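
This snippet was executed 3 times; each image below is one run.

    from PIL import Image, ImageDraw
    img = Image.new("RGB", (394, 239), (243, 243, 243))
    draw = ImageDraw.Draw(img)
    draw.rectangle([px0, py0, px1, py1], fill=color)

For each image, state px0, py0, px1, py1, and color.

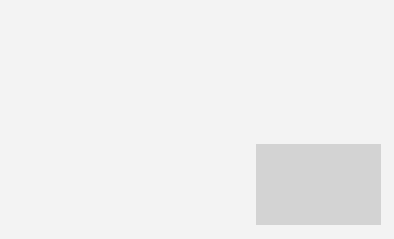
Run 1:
px0 = 256
py0 = 144
px1 = 380
py1 = 224
color = 'lightgray'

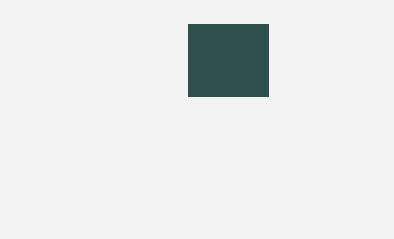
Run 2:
px0 = 188, py0 = 24, px1 = 268, py1 = 96, color = 'darkslategray'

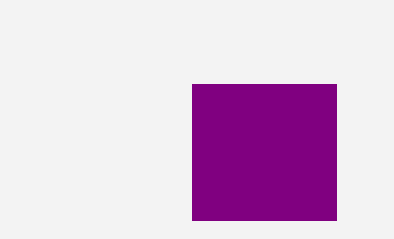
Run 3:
px0 = 192, py0 = 84, px1 = 336, py1 = 220, color = 'purple'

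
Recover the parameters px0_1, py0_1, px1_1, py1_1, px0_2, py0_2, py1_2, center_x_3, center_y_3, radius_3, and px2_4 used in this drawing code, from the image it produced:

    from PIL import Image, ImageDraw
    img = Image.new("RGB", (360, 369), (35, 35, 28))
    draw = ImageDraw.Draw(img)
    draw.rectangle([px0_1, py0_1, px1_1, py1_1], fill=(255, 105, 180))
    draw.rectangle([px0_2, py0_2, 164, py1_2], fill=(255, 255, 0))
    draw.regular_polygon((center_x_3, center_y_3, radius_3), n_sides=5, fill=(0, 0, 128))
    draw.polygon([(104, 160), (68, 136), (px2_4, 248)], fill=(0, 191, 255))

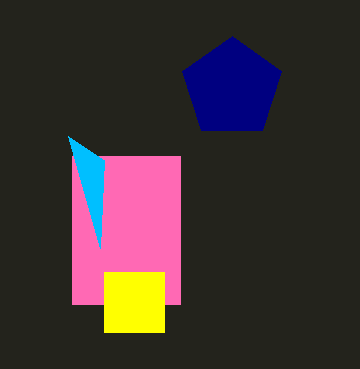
px0_1 = 72
py0_1 = 156
px1_1 = 180
py1_1 = 304
px0_2 = 104
py0_2 = 272
py1_2 = 332
center_x_3 = 232
center_y_3 = 88
radius_3 = 52
px2_4 = 100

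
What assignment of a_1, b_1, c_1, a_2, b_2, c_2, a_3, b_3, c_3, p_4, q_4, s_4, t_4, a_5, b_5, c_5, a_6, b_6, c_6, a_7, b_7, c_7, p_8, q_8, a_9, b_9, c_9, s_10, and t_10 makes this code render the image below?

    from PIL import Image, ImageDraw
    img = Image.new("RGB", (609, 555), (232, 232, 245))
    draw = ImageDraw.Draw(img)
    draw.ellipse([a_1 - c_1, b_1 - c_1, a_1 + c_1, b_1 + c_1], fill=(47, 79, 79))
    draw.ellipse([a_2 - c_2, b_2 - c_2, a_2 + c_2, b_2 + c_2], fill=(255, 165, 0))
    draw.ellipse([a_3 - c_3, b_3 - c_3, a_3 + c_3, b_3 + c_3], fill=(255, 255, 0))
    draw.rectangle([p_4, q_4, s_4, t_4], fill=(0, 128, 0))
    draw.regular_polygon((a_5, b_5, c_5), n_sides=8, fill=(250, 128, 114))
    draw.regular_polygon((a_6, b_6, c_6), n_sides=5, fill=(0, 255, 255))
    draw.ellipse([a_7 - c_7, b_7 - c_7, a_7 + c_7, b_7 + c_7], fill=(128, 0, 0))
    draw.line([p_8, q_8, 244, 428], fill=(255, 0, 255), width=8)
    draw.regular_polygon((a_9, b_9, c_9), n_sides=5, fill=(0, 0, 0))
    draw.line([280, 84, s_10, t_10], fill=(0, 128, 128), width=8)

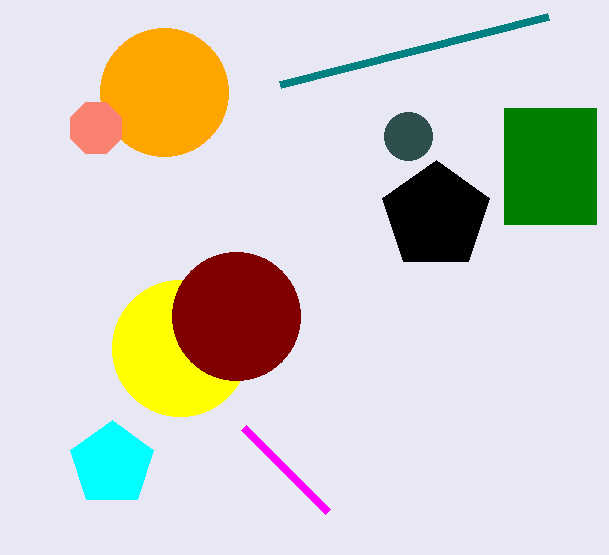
a_1 = 408, b_1 = 136, c_1 = 24, a_2 = 164, b_2 = 92, c_2 = 64, a_3 = 180, b_3 = 348, c_3 = 68, p_4 = 504, q_4 = 108, s_4 = 596, t_4 = 224, a_5 = 96, b_5 = 128, c_5 = 28, a_6 = 112, b_6 = 464, c_6 = 44, a_7 = 236, b_7 = 316, c_7 = 64, p_8 = 328, q_8 = 512, a_9 = 436, b_9 = 216, c_9 = 56, s_10 = 548, t_10 = 16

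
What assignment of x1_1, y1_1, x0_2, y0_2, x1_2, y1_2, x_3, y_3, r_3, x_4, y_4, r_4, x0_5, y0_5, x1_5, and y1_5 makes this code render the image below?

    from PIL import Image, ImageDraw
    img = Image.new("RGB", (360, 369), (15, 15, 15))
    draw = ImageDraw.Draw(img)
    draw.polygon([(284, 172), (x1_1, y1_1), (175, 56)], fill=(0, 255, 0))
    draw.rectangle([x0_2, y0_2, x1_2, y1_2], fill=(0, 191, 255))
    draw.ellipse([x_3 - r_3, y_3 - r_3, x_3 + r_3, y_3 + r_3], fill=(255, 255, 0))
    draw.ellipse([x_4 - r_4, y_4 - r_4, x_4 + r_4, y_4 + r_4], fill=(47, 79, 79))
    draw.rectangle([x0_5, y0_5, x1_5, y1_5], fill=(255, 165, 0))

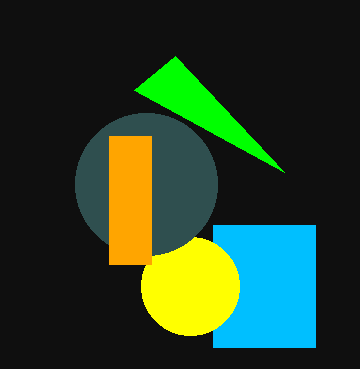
x1_1 = 134
y1_1 = 90
x0_2 = 213
y0_2 = 225
x1_2 = 315
y1_2 = 347
x_3 = 190
y_3 = 286
r_3 = 49
x_4 = 146
y_4 = 184
r_4 = 71
x0_5 = 109
y0_5 = 136
x1_5 = 151
y1_5 = 264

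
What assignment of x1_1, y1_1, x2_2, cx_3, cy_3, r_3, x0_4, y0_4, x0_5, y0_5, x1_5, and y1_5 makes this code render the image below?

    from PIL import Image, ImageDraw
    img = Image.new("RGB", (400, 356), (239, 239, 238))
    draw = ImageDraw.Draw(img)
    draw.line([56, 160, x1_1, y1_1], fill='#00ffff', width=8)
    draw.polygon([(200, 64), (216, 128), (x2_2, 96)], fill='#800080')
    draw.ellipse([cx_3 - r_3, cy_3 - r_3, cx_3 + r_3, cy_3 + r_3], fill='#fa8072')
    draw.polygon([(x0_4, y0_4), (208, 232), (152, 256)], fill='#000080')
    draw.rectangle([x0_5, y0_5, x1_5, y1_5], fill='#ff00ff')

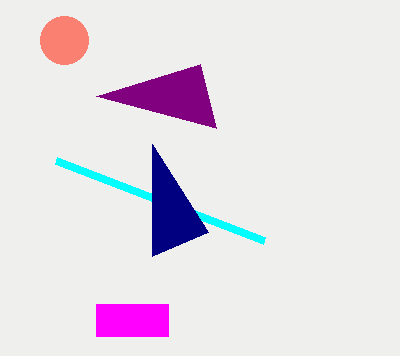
x1_1 = 264; y1_1 = 240; x2_2 = 96; cx_3 = 64; cy_3 = 40; r_3 = 24; x0_4 = 152; y0_4 = 144; x0_5 = 96; y0_5 = 304; x1_5 = 168; y1_5 = 336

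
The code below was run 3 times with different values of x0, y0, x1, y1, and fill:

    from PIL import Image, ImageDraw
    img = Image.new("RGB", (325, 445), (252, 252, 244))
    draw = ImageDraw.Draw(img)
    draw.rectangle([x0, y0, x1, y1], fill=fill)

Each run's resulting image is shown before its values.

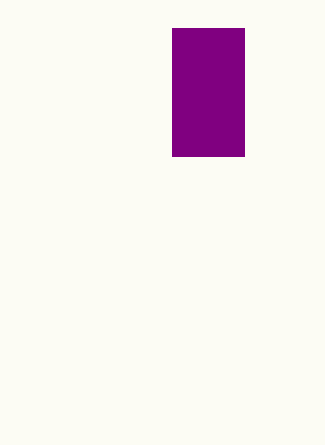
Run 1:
x0 = 172
y0 = 28
x1 = 244
y1 = 156
fill = 'purple'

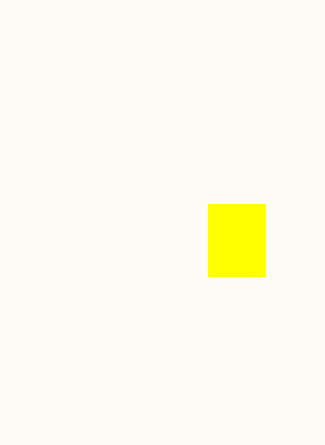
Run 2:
x0 = 208; y0 = 204; x1 = 264; y1 = 276; fill = 'yellow'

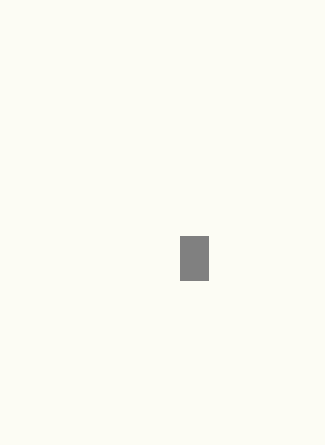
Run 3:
x0 = 180; y0 = 236; x1 = 208; y1 = 280; fill = 'gray'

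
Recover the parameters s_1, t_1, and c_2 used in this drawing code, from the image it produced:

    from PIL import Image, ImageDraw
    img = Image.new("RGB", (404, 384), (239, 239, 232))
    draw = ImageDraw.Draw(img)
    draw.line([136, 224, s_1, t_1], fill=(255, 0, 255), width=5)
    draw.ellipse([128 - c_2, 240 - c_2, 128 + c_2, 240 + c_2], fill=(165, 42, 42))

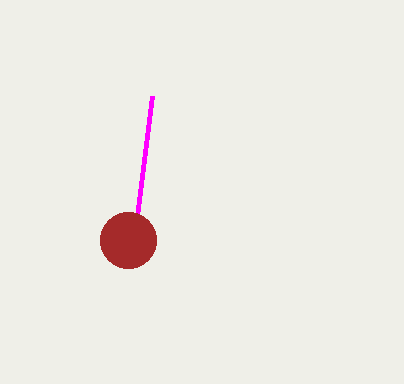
s_1 = 152
t_1 = 96
c_2 = 28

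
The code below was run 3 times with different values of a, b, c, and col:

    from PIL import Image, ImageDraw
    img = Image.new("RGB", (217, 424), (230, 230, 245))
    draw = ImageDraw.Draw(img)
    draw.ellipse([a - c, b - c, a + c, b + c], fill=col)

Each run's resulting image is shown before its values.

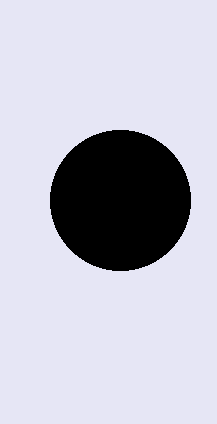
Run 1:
a = 120, b = 200, c = 70, col = 'black'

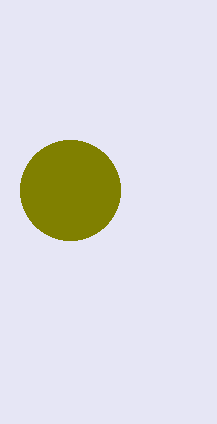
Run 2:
a = 70
b = 190
c = 50
col = 'olive'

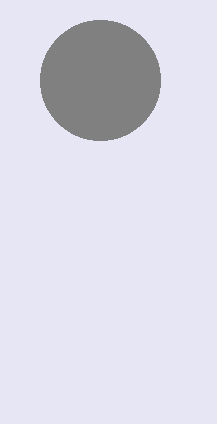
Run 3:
a = 100; b = 80; c = 60; col = 'gray'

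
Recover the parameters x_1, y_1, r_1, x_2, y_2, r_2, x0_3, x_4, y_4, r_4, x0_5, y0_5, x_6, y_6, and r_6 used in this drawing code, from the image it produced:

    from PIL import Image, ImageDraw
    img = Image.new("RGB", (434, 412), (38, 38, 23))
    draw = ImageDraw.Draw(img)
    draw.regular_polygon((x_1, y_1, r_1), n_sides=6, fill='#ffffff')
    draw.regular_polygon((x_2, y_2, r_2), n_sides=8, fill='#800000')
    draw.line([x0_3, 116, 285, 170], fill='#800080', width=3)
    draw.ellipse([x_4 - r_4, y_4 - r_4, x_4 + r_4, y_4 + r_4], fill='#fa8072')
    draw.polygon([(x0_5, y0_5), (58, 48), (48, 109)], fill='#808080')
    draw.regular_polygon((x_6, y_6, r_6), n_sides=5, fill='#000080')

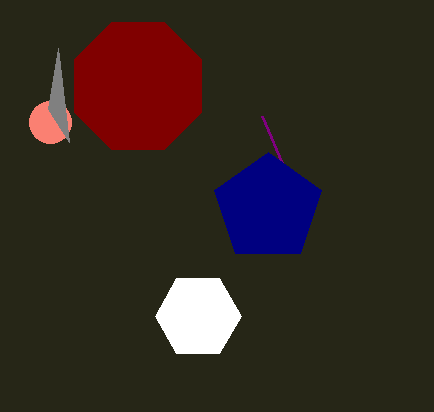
x_1 = 198, y_1 = 316, r_1 = 43, x_2 = 138, y_2 = 86, r_2 = 69, x0_3 = 262, x_4 = 50, y_4 = 122, r_4 = 21, x0_5 = 69, y0_5 = 142, x_6 = 268, y_6 = 208, r_6 = 56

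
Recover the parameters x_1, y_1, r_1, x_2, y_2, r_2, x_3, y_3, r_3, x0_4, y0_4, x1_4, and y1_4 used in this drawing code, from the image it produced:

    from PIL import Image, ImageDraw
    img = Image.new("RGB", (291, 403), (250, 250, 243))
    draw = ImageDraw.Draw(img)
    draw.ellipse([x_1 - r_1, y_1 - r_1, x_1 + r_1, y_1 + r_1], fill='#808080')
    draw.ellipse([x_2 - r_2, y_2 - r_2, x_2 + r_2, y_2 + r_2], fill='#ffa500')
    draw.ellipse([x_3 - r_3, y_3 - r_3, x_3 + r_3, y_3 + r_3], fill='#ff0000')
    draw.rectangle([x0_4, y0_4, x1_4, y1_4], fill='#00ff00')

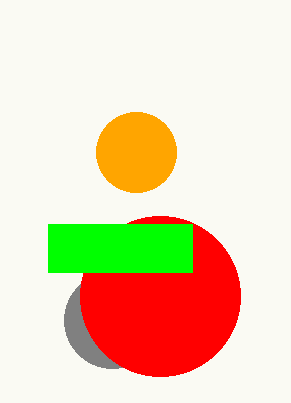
x_1 = 112, y_1 = 320, r_1 = 48, x_2 = 136, y_2 = 152, r_2 = 40, x_3 = 160, y_3 = 296, r_3 = 80, x0_4 = 48, y0_4 = 224, x1_4 = 192, y1_4 = 272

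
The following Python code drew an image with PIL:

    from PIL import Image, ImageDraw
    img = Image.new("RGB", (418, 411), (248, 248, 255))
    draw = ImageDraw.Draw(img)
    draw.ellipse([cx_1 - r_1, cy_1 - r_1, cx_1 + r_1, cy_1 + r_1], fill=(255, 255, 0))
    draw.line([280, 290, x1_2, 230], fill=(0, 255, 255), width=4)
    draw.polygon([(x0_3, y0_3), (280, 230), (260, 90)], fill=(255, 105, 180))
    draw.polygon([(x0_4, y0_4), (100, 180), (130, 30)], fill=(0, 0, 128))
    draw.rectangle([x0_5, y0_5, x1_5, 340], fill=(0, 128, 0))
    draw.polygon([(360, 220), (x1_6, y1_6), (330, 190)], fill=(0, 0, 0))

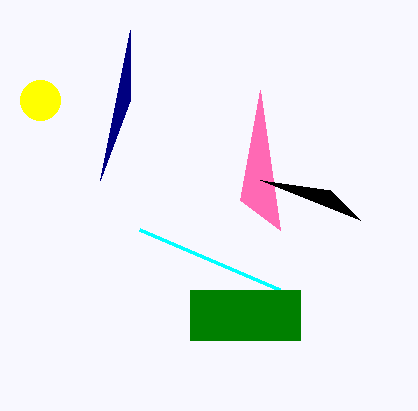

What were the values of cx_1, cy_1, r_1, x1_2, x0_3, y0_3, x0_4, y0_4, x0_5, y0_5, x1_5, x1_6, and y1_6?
cx_1 = 40
cy_1 = 100
r_1 = 20
x1_2 = 140
x0_3 = 240
y0_3 = 200
x0_4 = 130
y0_4 = 100
x0_5 = 190
y0_5 = 290
x1_5 = 300
x1_6 = 260
y1_6 = 180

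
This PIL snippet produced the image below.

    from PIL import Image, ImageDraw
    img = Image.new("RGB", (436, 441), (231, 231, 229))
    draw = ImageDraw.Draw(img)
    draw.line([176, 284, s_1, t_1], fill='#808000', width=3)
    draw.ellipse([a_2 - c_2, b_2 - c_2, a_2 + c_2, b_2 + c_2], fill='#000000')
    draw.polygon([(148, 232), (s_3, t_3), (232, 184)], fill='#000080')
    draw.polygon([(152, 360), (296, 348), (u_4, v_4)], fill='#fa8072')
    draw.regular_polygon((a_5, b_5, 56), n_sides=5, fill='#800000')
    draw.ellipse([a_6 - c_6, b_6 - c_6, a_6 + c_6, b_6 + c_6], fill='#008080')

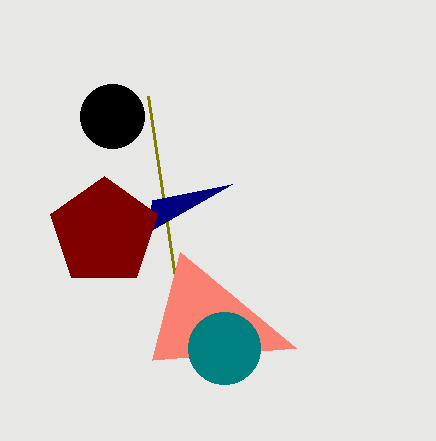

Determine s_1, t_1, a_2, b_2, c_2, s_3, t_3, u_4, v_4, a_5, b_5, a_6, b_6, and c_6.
s_1 = 148
t_1 = 96
a_2 = 112
b_2 = 116
c_2 = 32
s_3 = 152
t_3 = 200
u_4 = 180
v_4 = 252
a_5 = 104
b_5 = 232
a_6 = 224
b_6 = 348
c_6 = 36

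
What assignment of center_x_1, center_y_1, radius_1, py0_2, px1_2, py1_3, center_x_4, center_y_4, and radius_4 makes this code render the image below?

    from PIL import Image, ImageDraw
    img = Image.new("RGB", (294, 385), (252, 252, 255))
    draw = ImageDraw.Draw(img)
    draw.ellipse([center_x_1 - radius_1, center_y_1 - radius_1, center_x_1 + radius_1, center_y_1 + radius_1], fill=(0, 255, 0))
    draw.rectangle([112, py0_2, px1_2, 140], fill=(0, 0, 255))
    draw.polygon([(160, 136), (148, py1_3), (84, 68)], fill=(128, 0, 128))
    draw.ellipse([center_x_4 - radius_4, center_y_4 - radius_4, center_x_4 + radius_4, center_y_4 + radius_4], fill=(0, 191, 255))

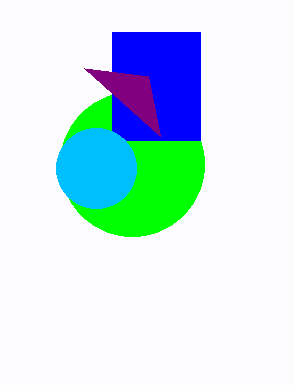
center_x_1 = 132, center_y_1 = 164, radius_1 = 72, py0_2 = 32, px1_2 = 200, py1_3 = 76, center_x_4 = 96, center_y_4 = 168, radius_4 = 40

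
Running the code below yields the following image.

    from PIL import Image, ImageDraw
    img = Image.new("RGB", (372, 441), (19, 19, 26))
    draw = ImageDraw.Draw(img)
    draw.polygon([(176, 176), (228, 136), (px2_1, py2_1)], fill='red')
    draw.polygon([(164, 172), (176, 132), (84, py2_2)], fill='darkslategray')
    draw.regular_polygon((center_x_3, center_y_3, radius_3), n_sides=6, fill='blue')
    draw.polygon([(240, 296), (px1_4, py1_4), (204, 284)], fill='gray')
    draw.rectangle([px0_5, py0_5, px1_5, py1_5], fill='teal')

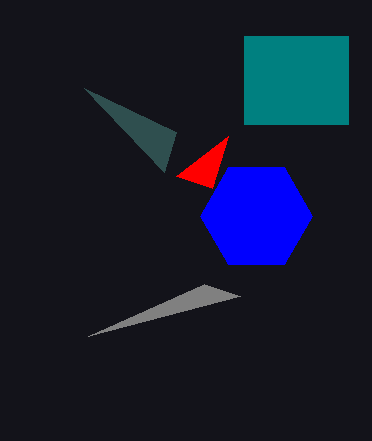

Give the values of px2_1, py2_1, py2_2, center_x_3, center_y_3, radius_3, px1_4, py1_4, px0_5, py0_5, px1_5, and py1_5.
px2_1 = 212; py2_1 = 188; py2_2 = 88; center_x_3 = 256; center_y_3 = 216; radius_3 = 56; px1_4 = 88; py1_4 = 336; px0_5 = 244; py0_5 = 36; px1_5 = 348; py1_5 = 124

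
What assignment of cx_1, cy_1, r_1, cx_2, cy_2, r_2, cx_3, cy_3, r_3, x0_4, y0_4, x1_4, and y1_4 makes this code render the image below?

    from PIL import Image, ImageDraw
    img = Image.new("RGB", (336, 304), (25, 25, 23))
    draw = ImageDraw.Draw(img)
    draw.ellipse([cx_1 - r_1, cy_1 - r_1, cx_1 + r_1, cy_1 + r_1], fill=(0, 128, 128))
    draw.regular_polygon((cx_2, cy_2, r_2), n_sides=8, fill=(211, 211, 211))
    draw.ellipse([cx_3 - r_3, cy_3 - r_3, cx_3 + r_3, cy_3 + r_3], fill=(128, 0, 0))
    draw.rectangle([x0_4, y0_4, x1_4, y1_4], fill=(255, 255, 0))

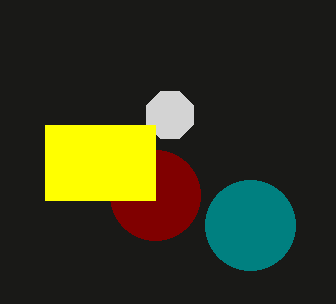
cx_1 = 250, cy_1 = 225, r_1 = 45, cx_2 = 170, cy_2 = 115, r_2 = 25, cx_3 = 155, cy_3 = 195, r_3 = 45, x0_4 = 45, y0_4 = 125, x1_4 = 155, y1_4 = 200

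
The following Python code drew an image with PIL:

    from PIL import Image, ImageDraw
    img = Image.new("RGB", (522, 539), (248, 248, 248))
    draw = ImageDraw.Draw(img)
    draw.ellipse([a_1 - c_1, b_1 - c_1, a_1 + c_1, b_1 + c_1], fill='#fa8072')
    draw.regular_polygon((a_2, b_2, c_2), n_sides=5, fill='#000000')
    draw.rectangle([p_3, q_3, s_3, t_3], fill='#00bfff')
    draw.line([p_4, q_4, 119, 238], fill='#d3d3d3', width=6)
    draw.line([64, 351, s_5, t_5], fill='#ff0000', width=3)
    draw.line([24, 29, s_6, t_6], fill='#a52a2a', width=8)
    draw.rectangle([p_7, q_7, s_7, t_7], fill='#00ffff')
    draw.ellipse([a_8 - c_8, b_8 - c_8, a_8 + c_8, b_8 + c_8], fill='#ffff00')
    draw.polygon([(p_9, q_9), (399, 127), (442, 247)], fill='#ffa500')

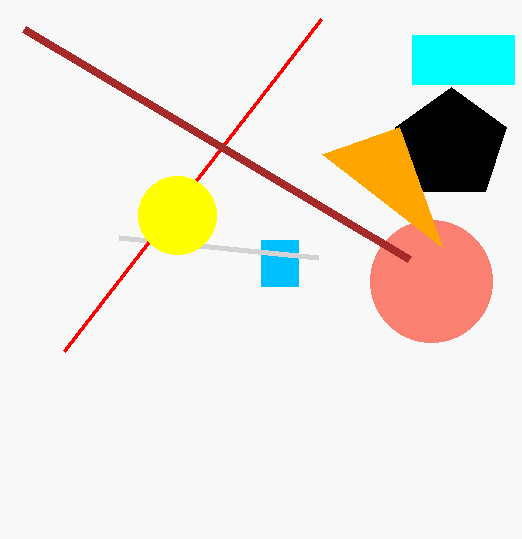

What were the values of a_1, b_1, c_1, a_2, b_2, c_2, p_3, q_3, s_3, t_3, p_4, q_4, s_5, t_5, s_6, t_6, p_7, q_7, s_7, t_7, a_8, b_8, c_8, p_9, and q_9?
a_1 = 431; b_1 = 281; c_1 = 61; a_2 = 451; b_2 = 145; c_2 = 58; p_3 = 261; q_3 = 240; s_3 = 298; t_3 = 286; p_4 = 318; q_4 = 258; s_5 = 321; t_5 = 19; s_6 = 409; t_6 = 259; p_7 = 412; q_7 = 35; s_7 = 514; t_7 = 84; a_8 = 177; b_8 = 215; c_8 = 39; p_9 = 322; q_9 = 154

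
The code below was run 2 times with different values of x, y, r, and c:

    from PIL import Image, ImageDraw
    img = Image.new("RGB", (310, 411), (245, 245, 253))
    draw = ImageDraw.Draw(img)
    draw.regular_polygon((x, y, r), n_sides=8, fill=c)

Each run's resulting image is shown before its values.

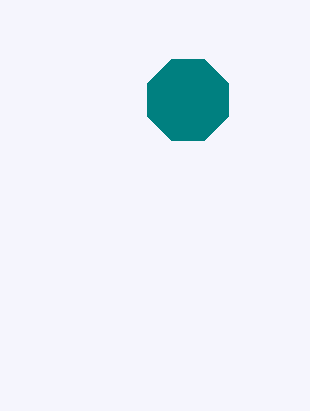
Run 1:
x = 188; y = 100; r = 44; c = 'teal'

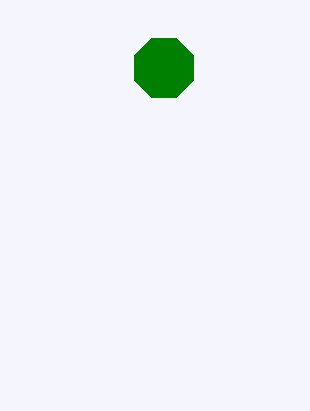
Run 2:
x = 164, y = 68, r = 32, c = 'green'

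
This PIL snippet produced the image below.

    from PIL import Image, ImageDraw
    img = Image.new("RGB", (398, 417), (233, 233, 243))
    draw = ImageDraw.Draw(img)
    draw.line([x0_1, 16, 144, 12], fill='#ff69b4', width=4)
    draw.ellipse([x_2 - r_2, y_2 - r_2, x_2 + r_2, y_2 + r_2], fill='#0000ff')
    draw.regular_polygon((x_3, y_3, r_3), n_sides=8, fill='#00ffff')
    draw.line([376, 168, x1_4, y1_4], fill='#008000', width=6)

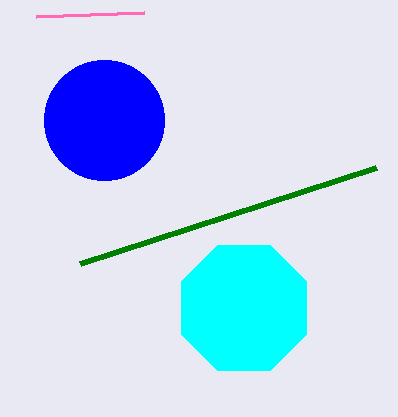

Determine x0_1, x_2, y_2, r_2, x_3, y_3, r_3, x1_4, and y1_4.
x0_1 = 36, x_2 = 104, y_2 = 120, r_2 = 60, x_3 = 244, y_3 = 308, r_3 = 68, x1_4 = 80, y1_4 = 264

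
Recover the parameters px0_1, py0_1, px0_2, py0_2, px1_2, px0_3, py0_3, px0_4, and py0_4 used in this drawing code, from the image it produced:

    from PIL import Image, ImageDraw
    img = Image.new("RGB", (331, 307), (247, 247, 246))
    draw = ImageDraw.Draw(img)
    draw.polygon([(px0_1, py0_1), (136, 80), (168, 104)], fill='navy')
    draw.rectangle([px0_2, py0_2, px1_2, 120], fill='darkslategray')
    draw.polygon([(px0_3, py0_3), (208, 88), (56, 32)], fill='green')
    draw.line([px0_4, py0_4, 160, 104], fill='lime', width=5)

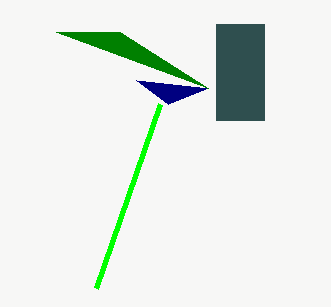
px0_1 = 208; py0_1 = 88; px0_2 = 216; py0_2 = 24; px1_2 = 264; px0_3 = 120; py0_3 = 32; px0_4 = 96; py0_4 = 288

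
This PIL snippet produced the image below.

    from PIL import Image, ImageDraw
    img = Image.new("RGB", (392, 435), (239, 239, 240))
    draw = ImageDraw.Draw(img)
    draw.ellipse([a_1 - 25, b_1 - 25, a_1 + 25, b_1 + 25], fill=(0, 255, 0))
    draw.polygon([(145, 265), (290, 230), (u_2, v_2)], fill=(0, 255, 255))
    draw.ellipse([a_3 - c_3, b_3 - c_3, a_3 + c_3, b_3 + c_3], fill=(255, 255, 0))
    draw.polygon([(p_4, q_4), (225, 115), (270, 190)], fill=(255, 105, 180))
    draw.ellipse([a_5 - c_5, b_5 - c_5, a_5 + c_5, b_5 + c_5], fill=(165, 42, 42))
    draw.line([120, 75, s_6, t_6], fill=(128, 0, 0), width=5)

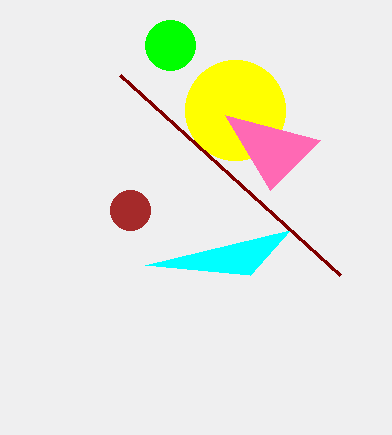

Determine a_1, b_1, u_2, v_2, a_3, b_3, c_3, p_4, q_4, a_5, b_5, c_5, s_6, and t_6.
a_1 = 170, b_1 = 45, u_2 = 250, v_2 = 275, a_3 = 235, b_3 = 110, c_3 = 50, p_4 = 320, q_4 = 140, a_5 = 130, b_5 = 210, c_5 = 20, s_6 = 340, t_6 = 275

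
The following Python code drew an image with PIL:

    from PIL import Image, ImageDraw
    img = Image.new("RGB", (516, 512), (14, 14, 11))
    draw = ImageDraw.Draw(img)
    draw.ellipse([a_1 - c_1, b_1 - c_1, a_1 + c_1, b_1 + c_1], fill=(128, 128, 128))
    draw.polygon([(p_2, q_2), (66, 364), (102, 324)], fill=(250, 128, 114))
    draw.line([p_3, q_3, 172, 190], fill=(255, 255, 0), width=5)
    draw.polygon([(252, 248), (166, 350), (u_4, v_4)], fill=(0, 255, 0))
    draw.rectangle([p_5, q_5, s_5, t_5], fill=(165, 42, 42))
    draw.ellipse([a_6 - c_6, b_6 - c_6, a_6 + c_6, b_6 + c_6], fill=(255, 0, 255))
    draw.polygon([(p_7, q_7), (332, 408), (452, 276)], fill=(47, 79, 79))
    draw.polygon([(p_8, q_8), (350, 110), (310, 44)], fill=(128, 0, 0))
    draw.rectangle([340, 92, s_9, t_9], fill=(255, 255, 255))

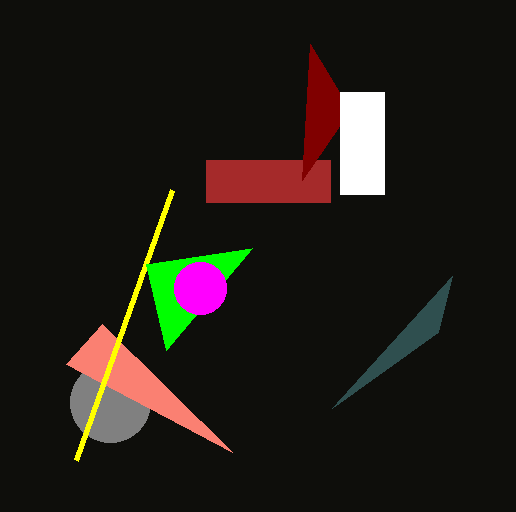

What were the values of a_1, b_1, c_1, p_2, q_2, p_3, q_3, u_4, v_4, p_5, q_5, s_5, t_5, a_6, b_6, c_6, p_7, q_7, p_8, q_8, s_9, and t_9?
a_1 = 110; b_1 = 402; c_1 = 40; p_2 = 232; q_2 = 452; p_3 = 76; q_3 = 460; u_4 = 146; v_4 = 264; p_5 = 206; q_5 = 160; s_5 = 330; t_5 = 202; a_6 = 200; b_6 = 288; c_6 = 26; p_7 = 438; q_7 = 332; p_8 = 302; q_8 = 180; s_9 = 384; t_9 = 194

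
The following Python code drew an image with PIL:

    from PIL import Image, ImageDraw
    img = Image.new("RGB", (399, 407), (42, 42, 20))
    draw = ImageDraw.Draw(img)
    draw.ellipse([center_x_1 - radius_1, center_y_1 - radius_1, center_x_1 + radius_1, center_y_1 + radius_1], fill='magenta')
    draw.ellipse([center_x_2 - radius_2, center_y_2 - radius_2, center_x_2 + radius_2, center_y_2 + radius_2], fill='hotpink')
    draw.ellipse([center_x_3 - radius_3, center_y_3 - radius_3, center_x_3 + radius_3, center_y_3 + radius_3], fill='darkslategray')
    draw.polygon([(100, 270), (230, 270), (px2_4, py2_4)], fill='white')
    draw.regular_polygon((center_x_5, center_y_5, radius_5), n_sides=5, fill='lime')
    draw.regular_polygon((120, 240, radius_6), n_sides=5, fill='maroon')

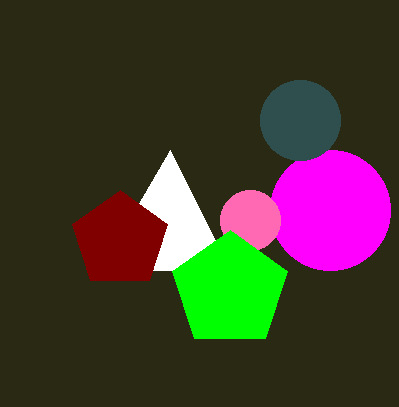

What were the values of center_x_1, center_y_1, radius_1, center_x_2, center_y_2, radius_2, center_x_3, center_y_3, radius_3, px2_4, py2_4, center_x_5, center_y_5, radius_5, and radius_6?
center_x_1 = 330
center_y_1 = 210
radius_1 = 60
center_x_2 = 250
center_y_2 = 220
radius_2 = 30
center_x_3 = 300
center_y_3 = 120
radius_3 = 40
px2_4 = 170
py2_4 = 150
center_x_5 = 230
center_y_5 = 290
radius_5 = 60
radius_6 = 50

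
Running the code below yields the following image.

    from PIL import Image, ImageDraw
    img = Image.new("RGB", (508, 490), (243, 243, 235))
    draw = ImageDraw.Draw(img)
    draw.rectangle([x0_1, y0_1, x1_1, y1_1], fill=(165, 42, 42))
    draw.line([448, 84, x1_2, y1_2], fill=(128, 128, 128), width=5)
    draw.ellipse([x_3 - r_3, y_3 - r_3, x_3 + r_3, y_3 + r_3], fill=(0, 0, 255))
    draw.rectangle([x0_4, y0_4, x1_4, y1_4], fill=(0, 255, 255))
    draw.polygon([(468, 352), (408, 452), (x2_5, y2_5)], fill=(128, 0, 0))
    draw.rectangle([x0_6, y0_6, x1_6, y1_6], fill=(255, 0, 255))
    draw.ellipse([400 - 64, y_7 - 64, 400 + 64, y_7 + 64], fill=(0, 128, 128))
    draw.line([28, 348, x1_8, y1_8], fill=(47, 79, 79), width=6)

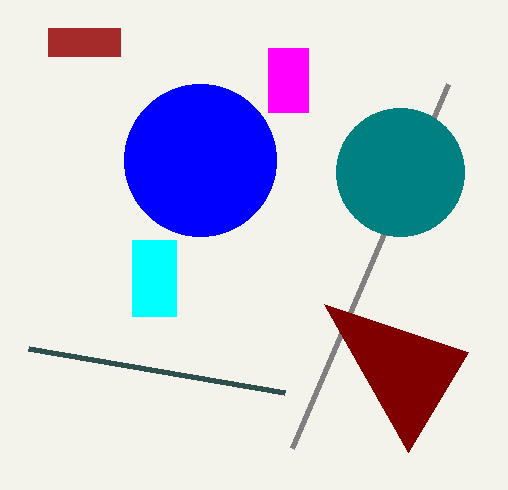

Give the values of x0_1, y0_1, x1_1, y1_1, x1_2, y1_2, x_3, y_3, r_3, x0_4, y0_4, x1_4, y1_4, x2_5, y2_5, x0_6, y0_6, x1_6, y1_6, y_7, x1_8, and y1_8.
x0_1 = 48; y0_1 = 28; x1_1 = 120; y1_1 = 56; x1_2 = 292; y1_2 = 448; x_3 = 200; y_3 = 160; r_3 = 76; x0_4 = 132; y0_4 = 240; x1_4 = 176; y1_4 = 316; x2_5 = 324; y2_5 = 304; x0_6 = 268; y0_6 = 48; x1_6 = 308; y1_6 = 112; y_7 = 172; x1_8 = 284; y1_8 = 392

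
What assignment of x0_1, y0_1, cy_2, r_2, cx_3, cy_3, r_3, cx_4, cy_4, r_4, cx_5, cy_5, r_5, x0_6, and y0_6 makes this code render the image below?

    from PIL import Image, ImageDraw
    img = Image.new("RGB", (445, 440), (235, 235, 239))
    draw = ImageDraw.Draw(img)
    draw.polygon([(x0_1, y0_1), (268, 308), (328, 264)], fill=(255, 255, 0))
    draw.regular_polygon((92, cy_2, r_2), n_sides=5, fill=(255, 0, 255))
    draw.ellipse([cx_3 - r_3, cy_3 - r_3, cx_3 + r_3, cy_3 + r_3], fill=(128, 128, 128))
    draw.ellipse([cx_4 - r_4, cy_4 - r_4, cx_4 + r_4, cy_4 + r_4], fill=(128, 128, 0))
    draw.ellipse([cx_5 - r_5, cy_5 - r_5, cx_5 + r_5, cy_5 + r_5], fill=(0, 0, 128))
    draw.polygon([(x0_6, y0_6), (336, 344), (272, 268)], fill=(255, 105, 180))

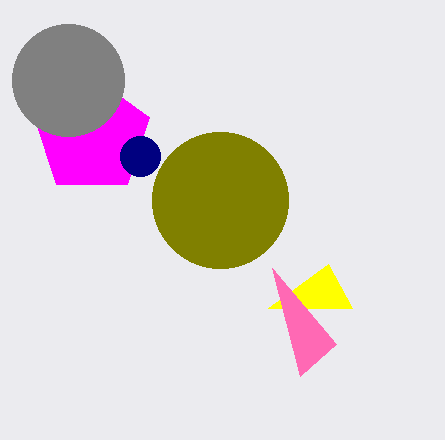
x0_1 = 352
y0_1 = 308
cy_2 = 136
r_2 = 60
cx_3 = 68
cy_3 = 80
r_3 = 56
cx_4 = 220
cy_4 = 200
r_4 = 68
cx_5 = 140
cy_5 = 156
r_5 = 20
x0_6 = 300
y0_6 = 376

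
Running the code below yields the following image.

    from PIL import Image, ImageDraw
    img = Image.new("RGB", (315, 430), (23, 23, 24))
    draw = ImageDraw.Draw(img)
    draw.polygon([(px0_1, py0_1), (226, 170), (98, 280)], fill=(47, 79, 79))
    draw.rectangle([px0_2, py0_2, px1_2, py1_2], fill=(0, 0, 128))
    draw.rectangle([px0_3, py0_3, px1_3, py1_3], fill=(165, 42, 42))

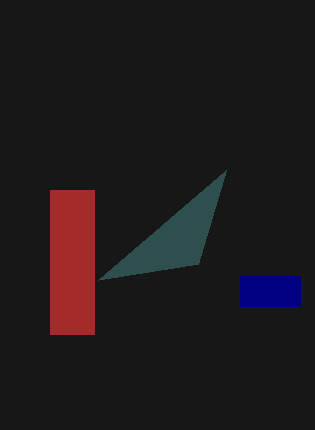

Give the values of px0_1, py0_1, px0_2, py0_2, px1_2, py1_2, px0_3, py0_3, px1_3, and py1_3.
px0_1 = 198; py0_1 = 264; px0_2 = 240; py0_2 = 276; px1_2 = 300; py1_2 = 306; px0_3 = 50; py0_3 = 190; px1_3 = 94; py1_3 = 334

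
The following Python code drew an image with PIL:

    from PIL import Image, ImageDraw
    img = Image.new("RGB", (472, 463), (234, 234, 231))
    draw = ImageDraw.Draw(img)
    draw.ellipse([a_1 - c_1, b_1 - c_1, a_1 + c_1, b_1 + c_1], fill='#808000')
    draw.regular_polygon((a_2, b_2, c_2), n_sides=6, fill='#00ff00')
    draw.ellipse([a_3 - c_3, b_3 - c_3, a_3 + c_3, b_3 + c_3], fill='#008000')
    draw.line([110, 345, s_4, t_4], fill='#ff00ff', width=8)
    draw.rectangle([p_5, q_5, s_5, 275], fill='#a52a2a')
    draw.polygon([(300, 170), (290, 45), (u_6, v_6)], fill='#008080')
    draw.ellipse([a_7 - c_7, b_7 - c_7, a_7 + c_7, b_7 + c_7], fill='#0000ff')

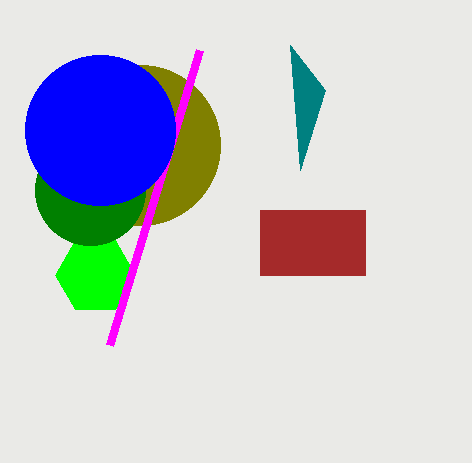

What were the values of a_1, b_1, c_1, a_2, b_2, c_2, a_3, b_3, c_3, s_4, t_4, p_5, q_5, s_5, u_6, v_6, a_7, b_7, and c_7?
a_1 = 140, b_1 = 145, c_1 = 80, a_2 = 95, b_2 = 275, c_2 = 40, a_3 = 90, b_3 = 190, c_3 = 55, s_4 = 200, t_4 = 50, p_5 = 260, q_5 = 210, s_5 = 365, u_6 = 325, v_6 = 90, a_7 = 100, b_7 = 130, c_7 = 75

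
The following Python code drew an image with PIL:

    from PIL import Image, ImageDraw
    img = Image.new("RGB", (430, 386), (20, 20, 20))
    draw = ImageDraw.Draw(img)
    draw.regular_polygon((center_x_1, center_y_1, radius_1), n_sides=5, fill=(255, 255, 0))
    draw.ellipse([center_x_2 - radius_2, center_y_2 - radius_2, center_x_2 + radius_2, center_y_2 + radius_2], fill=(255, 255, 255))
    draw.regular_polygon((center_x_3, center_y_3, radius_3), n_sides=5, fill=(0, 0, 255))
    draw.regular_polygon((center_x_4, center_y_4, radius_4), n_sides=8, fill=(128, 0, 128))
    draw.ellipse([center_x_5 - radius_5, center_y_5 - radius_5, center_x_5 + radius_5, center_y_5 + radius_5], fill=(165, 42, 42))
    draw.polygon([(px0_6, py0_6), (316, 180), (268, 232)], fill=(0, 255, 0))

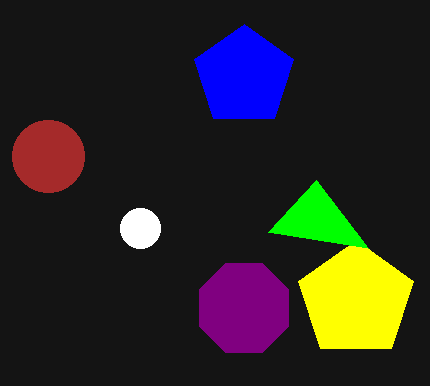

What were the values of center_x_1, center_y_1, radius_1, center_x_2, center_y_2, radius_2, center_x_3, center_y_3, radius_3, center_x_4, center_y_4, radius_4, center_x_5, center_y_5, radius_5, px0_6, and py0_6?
center_x_1 = 356; center_y_1 = 300; radius_1 = 60; center_x_2 = 140; center_y_2 = 228; radius_2 = 20; center_x_3 = 244; center_y_3 = 76; radius_3 = 52; center_x_4 = 244; center_y_4 = 308; radius_4 = 48; center_x_5 = 48; center_y_5 = 156; radius_5 = 36; px0_6 = 368; py0_6 = 248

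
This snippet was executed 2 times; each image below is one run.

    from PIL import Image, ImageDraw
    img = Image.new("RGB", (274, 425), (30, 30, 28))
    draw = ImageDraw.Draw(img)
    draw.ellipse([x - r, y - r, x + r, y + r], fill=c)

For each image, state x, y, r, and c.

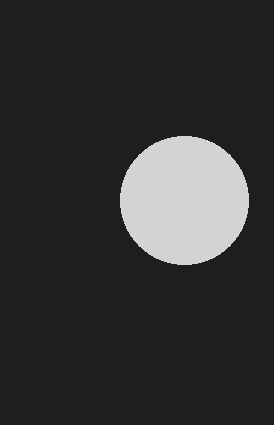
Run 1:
x = 184, y = 200, r = 64, c = 'lightgray'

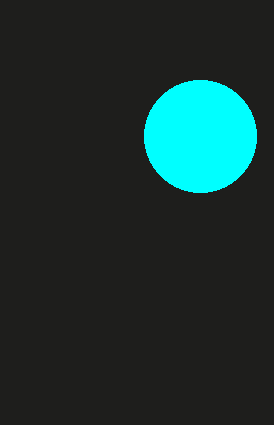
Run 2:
x = 200, y = 136, r = 56, c = 'cyan'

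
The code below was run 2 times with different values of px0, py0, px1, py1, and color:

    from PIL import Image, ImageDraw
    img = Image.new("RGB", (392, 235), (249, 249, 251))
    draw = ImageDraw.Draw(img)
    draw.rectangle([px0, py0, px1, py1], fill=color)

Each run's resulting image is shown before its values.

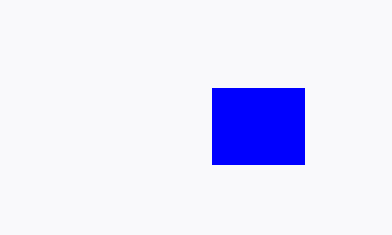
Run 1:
px0 = 212, py0 = 88, px1 = 304, py1 = 164, color = 'blue'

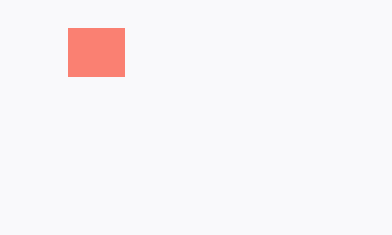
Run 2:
px0 = 68, py0 = 28, px1 = 124, py1 = 76, color = 'salmon'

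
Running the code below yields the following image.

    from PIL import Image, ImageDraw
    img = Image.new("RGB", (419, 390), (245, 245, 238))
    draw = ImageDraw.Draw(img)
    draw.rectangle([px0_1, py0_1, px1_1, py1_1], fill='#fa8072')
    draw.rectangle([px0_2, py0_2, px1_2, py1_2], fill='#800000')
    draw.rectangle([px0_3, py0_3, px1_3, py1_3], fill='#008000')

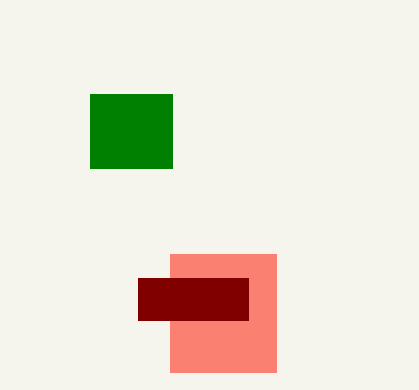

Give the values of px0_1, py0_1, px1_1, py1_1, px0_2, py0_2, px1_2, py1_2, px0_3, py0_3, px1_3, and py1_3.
px0_1 = 170; py0_1 = 254; px1_1 = 276; py1_1 = 372; px0_2 = 138; py0_2 = 278; px1_2 = 248; py1_2 = 320; px0_3 = 90; py0_3 = 94; px1_3 = 172; py1_3 = 168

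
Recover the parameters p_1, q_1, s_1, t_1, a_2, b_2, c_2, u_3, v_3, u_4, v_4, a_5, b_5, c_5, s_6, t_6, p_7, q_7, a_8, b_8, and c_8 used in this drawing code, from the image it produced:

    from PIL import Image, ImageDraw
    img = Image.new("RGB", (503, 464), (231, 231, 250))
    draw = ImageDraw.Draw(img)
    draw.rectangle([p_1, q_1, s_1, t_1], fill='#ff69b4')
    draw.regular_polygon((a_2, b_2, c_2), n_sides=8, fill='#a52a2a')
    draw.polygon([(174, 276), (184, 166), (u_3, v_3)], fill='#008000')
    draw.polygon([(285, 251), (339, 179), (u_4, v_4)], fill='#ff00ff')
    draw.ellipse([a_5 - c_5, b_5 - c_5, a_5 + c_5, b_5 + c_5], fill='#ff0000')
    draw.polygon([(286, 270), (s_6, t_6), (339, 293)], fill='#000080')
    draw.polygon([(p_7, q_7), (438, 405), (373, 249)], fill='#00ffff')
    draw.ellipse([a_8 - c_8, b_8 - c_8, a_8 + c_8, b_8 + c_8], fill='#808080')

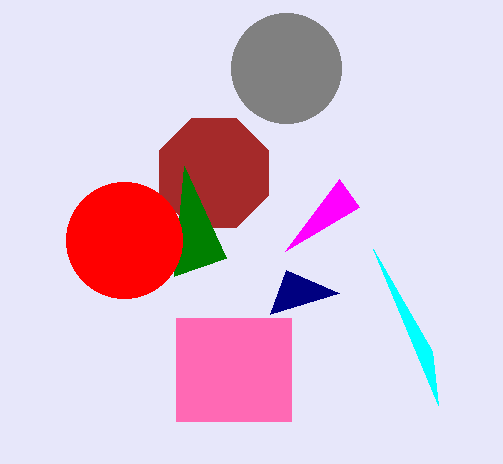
p_1 = 176, q_1 = 318, s_1 = 291, t_1 = 421, a_2 = 214, b_2 = 173, c_2 = 59, u_3 = 226, v_3 = 258, u_4 = 359, v_4 = 207, a_5 = 124, b_5 = 240, c_5 = 58, s_6 = 270, t_6 = 314, p_7 = 432, q_7 = 351, a_8 = 286, b_8 = 68, c_8 = 55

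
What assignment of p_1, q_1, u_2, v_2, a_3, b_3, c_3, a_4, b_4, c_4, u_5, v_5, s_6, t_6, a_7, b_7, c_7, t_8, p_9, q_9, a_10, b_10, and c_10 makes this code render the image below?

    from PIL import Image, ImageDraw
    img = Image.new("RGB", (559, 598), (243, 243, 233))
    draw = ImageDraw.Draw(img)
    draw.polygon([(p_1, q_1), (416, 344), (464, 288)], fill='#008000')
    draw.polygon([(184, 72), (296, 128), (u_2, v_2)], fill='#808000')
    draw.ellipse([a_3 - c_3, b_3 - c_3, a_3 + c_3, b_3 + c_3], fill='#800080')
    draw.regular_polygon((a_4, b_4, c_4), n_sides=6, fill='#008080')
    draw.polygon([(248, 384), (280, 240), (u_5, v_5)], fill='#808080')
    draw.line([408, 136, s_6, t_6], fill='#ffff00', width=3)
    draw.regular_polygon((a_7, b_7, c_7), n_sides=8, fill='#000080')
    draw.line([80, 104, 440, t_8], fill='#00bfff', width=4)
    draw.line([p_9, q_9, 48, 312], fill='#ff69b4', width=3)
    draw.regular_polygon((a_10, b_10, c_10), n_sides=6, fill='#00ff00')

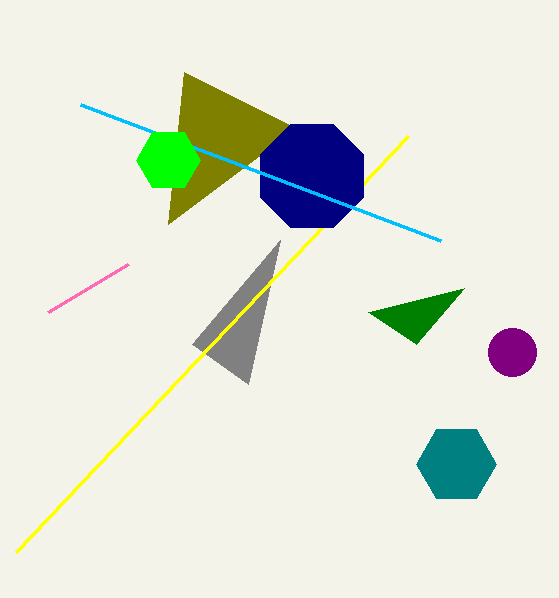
p_1 = 368, q_1 = 312, u_2 = 168, v_2 = 224, a_3 = 512, b_3 = 352, c_3 = 24, a_4 = 456, b_4 = 464, c_4 = 40, u_5 = 192, v_5 = 344, s_6 = 16, t_6 = 552, a_7 = 312, b_7 = 176, c_7 = 56, t_8 = 240, p_9 = 128, q_9 = 264, a_10 = 168, b_10 = 160, c_10 = 32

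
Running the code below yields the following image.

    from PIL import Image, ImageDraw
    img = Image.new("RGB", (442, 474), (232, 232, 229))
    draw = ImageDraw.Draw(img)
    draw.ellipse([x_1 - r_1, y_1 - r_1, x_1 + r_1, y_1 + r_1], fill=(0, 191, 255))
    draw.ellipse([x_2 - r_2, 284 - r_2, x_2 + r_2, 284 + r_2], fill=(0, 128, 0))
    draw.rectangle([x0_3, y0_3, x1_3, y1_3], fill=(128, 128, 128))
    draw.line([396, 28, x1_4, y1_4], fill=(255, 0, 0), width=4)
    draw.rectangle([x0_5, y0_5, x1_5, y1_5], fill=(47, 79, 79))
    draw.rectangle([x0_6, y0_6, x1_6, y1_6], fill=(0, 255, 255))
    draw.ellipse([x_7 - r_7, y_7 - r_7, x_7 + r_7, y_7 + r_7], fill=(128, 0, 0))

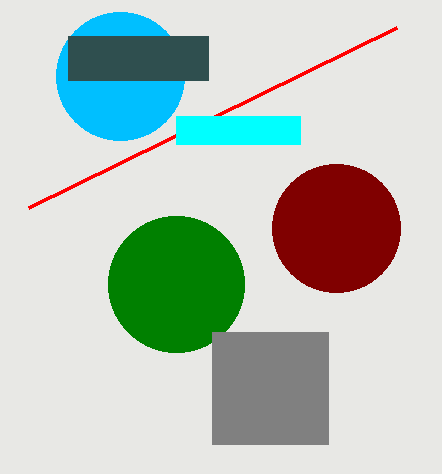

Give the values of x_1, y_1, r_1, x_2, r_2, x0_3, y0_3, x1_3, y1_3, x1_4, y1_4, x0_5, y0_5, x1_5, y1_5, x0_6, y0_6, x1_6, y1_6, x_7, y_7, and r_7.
x_1 = 120
y_1 = 76
r_1 = 64
x_2 = 176
r_2 = 68
x0_3 = 212
y0_3 = 332
x1_3 = 328
y1_3 = 444
x1_4 = 28
y1_4 = 208
x0_5 = 68
y0_5 = 36
x1_5 = 208
y1_5 = 80
x0_6 = 176
y0_6 = 116
x1_6 = 300
y1_6 = 144
x_7 = 336
y_7 = 228
r_7 = 64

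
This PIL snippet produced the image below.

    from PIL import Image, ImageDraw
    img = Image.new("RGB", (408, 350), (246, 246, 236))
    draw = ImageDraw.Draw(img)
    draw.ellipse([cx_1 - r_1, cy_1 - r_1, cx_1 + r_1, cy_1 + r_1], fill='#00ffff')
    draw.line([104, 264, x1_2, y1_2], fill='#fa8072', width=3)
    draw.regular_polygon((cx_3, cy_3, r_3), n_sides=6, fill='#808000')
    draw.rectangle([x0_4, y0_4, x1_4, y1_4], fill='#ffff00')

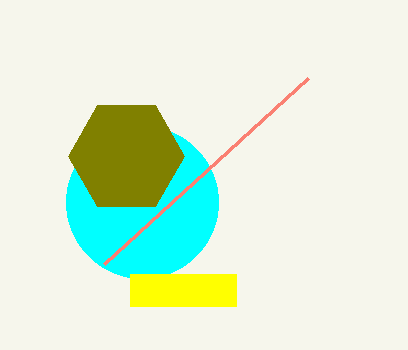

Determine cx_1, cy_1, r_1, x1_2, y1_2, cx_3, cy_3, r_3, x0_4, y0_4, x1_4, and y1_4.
cx_1 = 142; cy_1 = 202; r_1 = 76; x1_2 = 308; y1_2 = 78; cx_3 = 126; cy_3 = 156; r_3 = 58; x0_4 = 130; y0_4 = 274; x1_4 = 236; y1_4 = 306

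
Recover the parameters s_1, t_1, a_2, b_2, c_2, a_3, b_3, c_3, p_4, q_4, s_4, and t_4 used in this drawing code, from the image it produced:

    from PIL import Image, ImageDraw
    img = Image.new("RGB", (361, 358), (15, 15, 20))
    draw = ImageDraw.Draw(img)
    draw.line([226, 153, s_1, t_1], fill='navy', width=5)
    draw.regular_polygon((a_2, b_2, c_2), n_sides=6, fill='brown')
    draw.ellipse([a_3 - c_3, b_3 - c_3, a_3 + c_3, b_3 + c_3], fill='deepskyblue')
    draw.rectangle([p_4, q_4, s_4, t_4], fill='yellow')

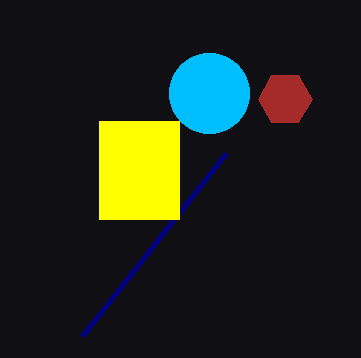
s_1 = 82; t_1 = 336; a_2 = 285; b_2 = 99; c_2 = 27; a_3 = 209; b_3 = 93; c_3 = 40; p_4 = 99; q_4 = 121; s_4 = 179; t_4 = 219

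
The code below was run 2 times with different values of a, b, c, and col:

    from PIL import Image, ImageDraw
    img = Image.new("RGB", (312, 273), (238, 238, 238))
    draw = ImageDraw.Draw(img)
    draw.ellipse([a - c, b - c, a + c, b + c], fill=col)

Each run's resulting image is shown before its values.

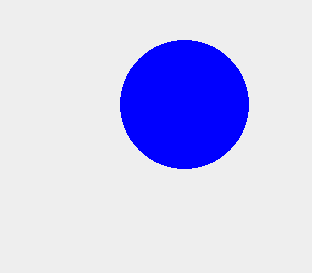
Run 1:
a = 184
b = 104
c = 64
col = 'blue'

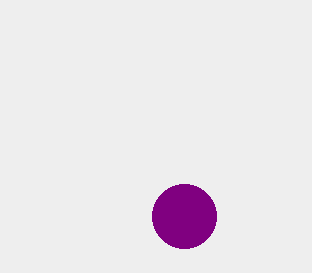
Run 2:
a = 184
b = 216
c = 32
col = 'purple'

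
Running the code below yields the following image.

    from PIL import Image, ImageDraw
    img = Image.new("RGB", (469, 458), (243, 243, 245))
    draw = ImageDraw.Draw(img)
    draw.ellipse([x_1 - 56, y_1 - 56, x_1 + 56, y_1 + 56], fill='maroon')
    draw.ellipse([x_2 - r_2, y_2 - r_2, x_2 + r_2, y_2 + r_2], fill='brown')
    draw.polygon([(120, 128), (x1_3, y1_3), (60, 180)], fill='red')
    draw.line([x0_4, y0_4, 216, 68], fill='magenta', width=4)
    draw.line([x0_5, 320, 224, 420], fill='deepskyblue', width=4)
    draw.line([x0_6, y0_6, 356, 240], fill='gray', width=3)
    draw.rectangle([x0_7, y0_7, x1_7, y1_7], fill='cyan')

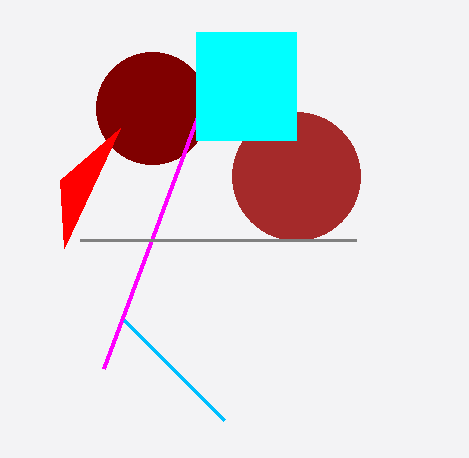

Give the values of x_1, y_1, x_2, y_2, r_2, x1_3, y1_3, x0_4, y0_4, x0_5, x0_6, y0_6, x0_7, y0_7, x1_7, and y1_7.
x_1 = 152
y_1 = 108
x_2 = 296
y_2 = 176
r_2 = 64
x1_3 = 64
y1_3 = 248
x0_4 = 104
y0_4 = 368
x0_5 = 124
x0_6 = 80
y0_6 = 240
x0_7 = 196
y0_7 = 32
x1_7 = 296
y1_7 = 140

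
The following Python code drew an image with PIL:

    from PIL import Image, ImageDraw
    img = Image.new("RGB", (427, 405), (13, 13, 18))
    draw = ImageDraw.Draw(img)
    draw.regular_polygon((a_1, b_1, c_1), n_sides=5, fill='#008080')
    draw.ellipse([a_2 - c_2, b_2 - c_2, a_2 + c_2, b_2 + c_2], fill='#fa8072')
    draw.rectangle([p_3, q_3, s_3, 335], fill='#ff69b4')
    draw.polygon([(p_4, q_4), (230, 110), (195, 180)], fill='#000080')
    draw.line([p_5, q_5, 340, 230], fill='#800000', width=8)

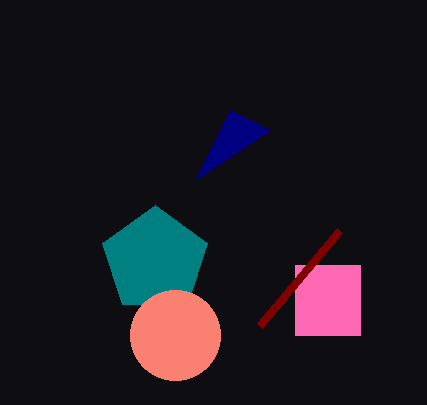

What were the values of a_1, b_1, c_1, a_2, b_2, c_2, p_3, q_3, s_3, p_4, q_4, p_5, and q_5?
a_1 = 155, b_1 = 260, c_1 = 55, a_2 = 175, b_2 = 335, c_2 = 45, p_3 = 295, q_3 = 265, s_3 = 360, p_4 = 270, q_4 = 130, p_5 = 260, q_5 = 325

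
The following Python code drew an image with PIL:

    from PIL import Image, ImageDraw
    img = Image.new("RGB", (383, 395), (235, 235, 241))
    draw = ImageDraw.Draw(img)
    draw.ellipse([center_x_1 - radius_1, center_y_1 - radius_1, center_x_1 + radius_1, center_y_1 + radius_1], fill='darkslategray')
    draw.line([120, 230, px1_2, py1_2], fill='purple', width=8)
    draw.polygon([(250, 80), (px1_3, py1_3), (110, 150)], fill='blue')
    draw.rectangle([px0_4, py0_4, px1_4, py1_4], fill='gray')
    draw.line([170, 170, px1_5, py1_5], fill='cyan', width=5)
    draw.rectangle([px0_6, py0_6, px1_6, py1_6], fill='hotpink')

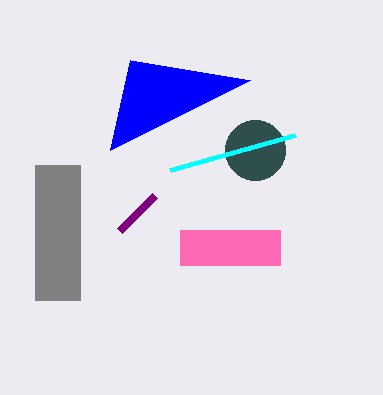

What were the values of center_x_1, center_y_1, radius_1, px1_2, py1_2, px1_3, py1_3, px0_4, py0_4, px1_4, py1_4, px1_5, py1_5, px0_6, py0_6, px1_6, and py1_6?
center_x_1 = 255
center_y_1 = 150
radius_1 = 30
px1_2 = 155
py1_2 = 195
px1_3 = 130
py1_3 = 60
px0_4 = 35
py0_4 = 165
px1_4 = 80
py1_4 = 300
px1_5 = 295
py1_5 = 135
px0_6 = 180
py0_6 = 230
px1_6 = 280
py1_6 = 265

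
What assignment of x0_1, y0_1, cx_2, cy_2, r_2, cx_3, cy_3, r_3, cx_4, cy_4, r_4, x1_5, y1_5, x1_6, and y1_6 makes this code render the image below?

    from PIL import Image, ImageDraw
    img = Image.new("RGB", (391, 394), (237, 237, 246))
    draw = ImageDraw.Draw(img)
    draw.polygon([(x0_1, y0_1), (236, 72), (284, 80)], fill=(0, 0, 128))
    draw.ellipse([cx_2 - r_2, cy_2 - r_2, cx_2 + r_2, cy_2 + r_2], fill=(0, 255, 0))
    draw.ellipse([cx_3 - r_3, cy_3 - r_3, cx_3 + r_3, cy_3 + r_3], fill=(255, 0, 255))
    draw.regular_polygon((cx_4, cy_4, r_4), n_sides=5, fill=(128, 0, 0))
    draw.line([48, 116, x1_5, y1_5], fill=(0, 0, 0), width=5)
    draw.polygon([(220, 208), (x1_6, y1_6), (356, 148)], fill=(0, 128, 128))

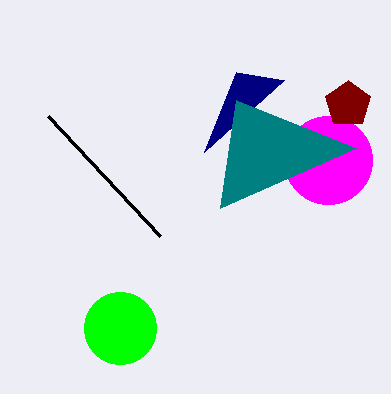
x0_1 = 204, y0_1 = 152, cx_2 = 120, cy_2 = 328, r_2 = 36, cx_3 = 328, cy_3 = 160, r_3 = 44, cx_4 = 348, cy_4 = 104, r_4 = 24, x1_5 = 160, y1_5 = 236, x1_6 = 236, y1_6 = 100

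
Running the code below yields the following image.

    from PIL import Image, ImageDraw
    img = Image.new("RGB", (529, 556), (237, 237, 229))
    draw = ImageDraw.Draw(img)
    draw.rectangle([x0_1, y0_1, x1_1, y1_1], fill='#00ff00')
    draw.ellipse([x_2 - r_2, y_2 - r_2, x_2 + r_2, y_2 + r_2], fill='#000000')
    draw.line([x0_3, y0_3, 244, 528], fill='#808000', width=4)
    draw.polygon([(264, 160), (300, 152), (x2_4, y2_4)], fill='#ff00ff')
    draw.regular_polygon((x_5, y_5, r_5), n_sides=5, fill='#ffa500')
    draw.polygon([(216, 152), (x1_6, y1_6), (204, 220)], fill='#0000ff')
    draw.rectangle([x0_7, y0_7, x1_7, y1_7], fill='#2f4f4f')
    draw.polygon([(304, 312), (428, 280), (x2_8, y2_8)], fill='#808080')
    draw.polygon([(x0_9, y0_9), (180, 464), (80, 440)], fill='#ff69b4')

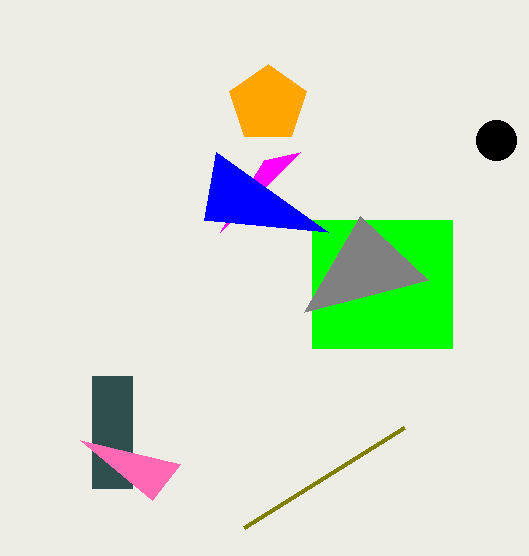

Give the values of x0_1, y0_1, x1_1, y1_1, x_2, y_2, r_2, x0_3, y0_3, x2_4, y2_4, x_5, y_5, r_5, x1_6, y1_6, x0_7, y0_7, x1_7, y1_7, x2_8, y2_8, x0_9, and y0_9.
x0_1 = 312, y0_1 = 220, x1_1 = 452, y1_1 = 348, x_2 = 496, y_2 = 140, r_2 = 20, x0_3 = 404, y0_3 = 428, x2_4 = 220, y2_4 = 232, x_5 = 268, y_5 = 104, r_5 = 40, x1_6 = 328, y1_6 = 232, x0_7 = 92, y0_7 = 376, x1_7 = 132, y1_7 = 488, x2_8 = 360, y2_8 = 216, x0_9 = 152, y0_9 = 500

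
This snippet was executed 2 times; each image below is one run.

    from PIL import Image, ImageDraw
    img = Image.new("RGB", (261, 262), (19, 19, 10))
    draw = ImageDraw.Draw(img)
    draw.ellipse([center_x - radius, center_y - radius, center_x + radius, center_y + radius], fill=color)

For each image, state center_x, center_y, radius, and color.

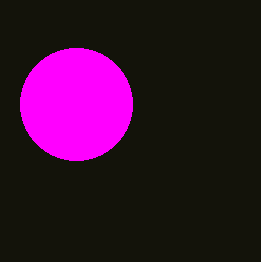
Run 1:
center_x = 76
center_y = 104
radius = 56
color = 'magenta'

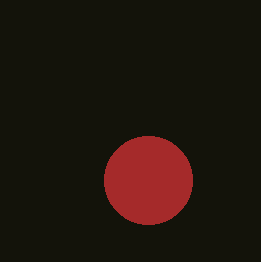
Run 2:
center_x = 148, center_y = 180, radius = 44, color = 'brown'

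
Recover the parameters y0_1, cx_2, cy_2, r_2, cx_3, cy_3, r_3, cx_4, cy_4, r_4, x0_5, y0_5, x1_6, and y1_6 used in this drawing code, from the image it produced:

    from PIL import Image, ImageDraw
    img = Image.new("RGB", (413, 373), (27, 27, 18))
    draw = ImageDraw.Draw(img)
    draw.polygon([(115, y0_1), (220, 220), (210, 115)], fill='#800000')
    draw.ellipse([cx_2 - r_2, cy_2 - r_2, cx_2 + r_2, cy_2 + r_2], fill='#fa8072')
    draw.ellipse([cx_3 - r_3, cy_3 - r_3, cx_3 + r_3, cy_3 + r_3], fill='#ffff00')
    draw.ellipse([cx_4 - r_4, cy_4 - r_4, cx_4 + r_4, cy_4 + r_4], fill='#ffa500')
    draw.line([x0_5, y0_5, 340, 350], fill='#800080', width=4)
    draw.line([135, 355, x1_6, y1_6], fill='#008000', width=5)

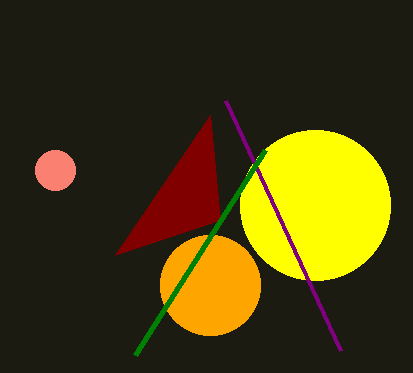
y0_1 = 255
cx_2 = 55
cy_2 = 170
r_2 = 20
cx_3 = 315
cy_3 = 205
r_3 = 75
cx_4 = 210
cy_4 = 285
r_4 = 50
x0_5 = 225
y0_5 = 100
x1_6 = 265
y1_6 = 150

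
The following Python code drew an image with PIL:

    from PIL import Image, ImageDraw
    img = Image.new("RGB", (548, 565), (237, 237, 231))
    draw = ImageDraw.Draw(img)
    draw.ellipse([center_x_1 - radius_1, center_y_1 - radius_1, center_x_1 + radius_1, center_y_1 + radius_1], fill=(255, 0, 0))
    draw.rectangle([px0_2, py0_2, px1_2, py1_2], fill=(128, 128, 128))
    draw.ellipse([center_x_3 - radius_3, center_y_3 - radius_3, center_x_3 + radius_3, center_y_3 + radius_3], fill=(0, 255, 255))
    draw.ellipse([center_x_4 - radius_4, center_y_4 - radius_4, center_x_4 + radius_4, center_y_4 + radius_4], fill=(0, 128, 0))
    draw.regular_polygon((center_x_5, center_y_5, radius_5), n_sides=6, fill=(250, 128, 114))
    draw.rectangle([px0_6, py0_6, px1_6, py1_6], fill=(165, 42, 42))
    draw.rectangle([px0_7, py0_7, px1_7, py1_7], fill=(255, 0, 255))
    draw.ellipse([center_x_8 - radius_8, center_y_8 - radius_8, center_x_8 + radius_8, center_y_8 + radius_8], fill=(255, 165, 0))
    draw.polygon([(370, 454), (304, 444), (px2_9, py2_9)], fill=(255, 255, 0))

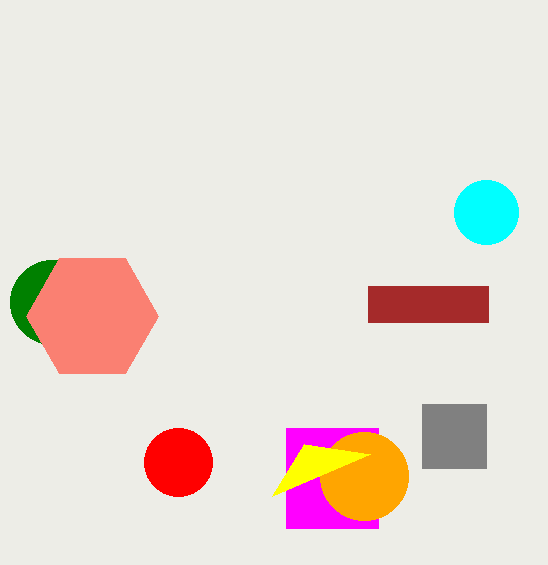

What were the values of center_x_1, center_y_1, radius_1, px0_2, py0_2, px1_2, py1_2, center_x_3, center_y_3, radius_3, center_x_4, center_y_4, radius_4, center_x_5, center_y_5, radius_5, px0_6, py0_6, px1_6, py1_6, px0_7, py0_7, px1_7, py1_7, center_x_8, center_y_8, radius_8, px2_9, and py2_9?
center_x_1 = 178
center_y_1 = 462
radius_1 = 34
px0_2 = 422
py0_2 = 404
px1_2 = 486
py1_2 = 468
center_x_3 = 486
center_y_3 = 212
radius_3 = 32
center_x_4 = 52
center_y_4 = 302
radius_4 = 42
center_x_5 = 92
center_y_5 = 316
radius_5 = 66
px0_6 = 368
py0_6 = 286
px1_6 = 488
py1_6 = 322
px0_7 = 286
py0_7 = 428
px1_7 = 378
py1_7 = 528
center_x_8 = 364
center_y_8 = 476
radius_8 = 44
px2_9 = 272
py2_9 = 496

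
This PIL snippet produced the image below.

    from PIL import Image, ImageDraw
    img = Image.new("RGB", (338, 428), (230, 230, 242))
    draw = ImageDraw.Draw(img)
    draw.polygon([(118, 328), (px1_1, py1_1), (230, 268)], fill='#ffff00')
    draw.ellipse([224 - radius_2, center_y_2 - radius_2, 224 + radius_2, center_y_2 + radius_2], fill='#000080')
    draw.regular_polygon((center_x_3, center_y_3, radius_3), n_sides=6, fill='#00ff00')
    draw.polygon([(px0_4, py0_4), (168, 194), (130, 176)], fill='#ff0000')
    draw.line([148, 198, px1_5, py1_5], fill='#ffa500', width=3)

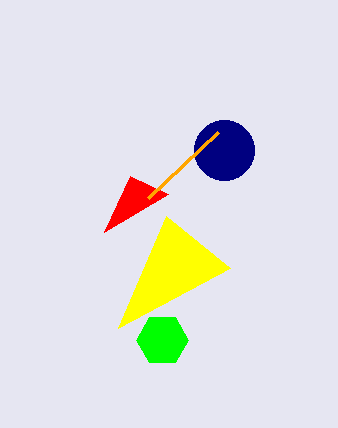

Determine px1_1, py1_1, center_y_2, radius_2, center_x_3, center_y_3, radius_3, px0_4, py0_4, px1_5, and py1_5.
px1_1 = 166
py1_1 = 216
center_y_2 = 150
radius_2 = 30
center_x_3 = 162
center_y_3 = 340
radius_3 = 26
px0_4 = 104
py0_4 = 232
px1_5 = 218
py1_5 = 132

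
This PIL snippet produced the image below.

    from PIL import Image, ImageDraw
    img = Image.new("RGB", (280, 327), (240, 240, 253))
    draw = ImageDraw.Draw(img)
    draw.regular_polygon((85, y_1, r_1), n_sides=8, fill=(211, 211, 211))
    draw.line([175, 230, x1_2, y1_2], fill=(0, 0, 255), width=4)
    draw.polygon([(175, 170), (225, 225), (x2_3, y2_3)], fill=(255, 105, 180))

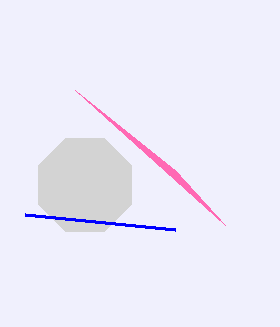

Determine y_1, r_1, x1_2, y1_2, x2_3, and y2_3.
y_1 = 185, r_1 = 50, x1_2 = 25, y1_2 = 215, x2_3 = 75, y2_3 = 90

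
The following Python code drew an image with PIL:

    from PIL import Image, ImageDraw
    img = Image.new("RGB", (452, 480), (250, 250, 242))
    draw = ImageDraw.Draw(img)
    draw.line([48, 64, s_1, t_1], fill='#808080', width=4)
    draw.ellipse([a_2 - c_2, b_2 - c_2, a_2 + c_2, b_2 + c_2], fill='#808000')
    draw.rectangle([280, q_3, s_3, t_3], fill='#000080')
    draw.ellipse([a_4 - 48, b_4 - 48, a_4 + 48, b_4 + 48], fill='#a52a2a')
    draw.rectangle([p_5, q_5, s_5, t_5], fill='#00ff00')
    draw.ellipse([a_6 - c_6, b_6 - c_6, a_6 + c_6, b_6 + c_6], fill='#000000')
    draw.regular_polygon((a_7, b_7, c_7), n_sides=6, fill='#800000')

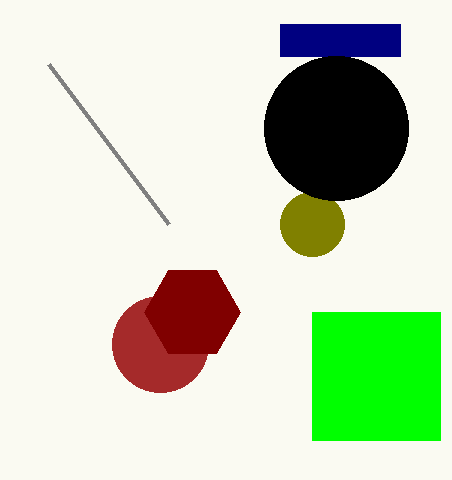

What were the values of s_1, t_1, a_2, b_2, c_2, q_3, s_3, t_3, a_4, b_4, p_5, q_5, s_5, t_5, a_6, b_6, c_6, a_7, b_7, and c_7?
s_1 = 168; t_1 = 224; a_2 = 312; b_2 = 224; c_2 = 32; q_3 = 24; s_3 = 400; t_3 = 56; a_4 = 160; b_4 = 344; p_5 = 312; q_5 = 312; s_5 = 440; t_5 = 440; a_6 = 336; b_6 = 128; c_6 = 72; a_7 = 192; b_7 = 312; c_7 = 48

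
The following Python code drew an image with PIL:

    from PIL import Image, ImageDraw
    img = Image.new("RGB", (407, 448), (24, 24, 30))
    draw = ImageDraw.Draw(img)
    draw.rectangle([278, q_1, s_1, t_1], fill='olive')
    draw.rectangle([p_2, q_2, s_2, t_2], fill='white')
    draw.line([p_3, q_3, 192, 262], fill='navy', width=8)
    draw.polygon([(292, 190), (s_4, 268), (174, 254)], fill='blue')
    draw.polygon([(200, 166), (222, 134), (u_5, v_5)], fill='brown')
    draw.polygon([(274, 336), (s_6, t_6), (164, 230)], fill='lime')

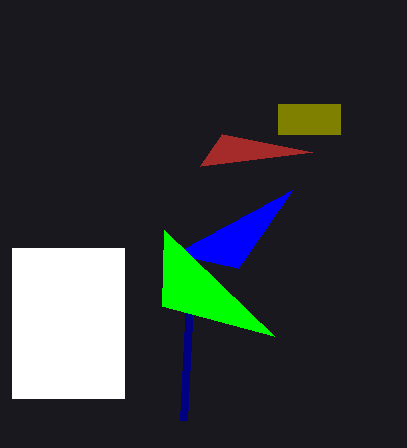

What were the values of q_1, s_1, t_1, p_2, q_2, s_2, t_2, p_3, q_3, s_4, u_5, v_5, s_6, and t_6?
q_1 = 104
s_1 = 340
t_1 = 134
p_2 = 12
q_2 = 248
s_2 = 124
t_2 = 398
p_3 = 184
q_3 = 420
s_4 = 238
u_5 = 312
v_5 = 152
s_6 = 162
t_6 = 306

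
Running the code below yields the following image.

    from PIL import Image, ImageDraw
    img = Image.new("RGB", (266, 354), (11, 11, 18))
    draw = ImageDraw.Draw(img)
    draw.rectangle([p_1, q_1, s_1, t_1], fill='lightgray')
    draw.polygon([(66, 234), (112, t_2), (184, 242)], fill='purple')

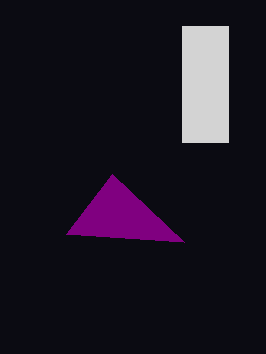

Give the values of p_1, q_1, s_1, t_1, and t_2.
p_1 = 182; q_1 = 26; s_1 = 228; t_1 = 142; t_2 = 174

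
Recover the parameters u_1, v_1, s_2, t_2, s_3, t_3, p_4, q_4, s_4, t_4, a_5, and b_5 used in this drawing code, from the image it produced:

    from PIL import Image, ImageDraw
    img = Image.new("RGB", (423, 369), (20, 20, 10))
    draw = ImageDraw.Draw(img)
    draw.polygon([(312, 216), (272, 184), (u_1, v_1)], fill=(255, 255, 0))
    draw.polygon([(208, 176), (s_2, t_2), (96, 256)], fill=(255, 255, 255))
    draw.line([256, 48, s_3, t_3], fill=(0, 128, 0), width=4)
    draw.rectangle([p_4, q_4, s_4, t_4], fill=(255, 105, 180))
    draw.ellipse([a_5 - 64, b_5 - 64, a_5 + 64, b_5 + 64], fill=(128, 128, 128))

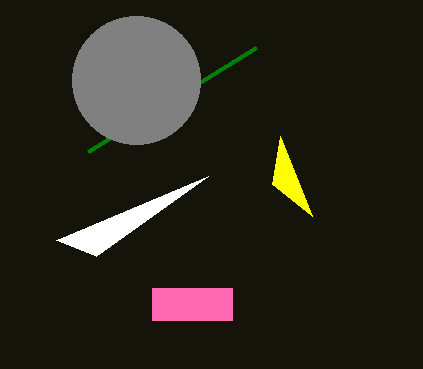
u_1 = 280; v_1 = 136; s_2 = 56; t_2 = 240; s_3 = 88; t_3 = 152; p_4 = 152; q_4 = 288; s_4 = 232; t_4 = 320; a_5 = 136; b_5 = 80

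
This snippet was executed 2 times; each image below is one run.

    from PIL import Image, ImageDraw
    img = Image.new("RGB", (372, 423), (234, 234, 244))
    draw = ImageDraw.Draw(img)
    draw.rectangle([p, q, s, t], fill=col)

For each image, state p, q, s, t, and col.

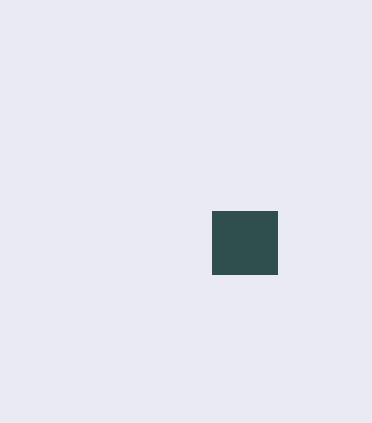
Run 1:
p = 212; q = 211; s = 277; t = 274; col = 'darkslategray'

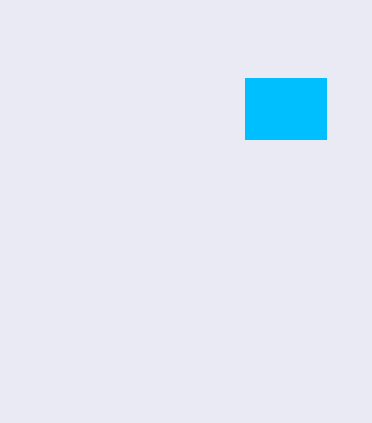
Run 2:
p = 245
q = 78
s = 326
t = 139
col = 'deepskyblue'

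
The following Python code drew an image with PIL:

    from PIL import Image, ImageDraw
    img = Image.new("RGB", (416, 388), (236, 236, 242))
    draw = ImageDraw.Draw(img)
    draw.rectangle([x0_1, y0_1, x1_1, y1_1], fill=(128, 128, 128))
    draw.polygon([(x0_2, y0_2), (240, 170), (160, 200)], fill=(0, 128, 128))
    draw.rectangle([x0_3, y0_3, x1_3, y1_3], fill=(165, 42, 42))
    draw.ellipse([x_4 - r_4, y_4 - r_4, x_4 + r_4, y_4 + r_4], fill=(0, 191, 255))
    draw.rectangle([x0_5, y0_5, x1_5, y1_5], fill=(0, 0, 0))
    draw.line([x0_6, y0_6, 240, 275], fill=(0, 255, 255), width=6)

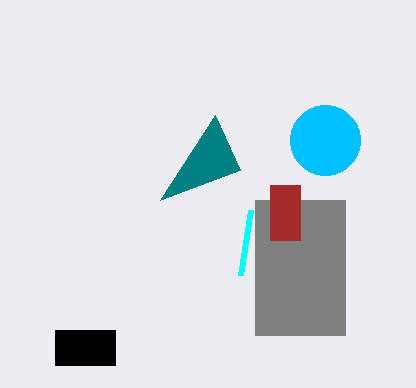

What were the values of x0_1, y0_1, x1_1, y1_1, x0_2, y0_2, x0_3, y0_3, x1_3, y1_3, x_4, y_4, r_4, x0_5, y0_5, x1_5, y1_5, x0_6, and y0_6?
x0_1 = 255
y0_1 = 200
x1_1 = 345
y1_1 = 335
x0_2 = 215
y0_2 = 115
x0_3 = 270
y0_3 = 185
x1_3 = 300
y1_3 = 240
x_4 = 325
y_4 = 140
r_4 = 35
x0_5 = 55
y0_5 = 330
x1_5 = 115
y1_5 = 365
x0_6 = 250
y0_6 = 210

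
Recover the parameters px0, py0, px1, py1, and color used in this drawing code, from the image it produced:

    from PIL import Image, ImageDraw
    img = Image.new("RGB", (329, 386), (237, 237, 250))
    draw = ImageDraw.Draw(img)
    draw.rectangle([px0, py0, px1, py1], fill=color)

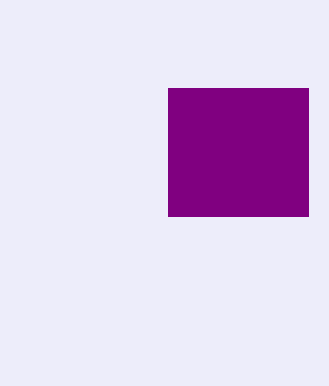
px0 = 168; py0 = 88; px1 = 308; py1 = 216; color = 'purple'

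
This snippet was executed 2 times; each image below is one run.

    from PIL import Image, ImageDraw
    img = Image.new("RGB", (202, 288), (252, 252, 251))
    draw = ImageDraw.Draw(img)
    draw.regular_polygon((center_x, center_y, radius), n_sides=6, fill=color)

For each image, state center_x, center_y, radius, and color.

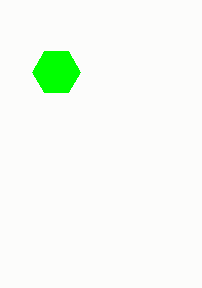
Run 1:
center_x = 56, center_y = 72, radius = 24, color = 'lime'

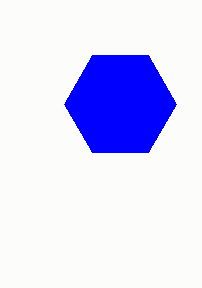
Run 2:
center_x = 120, center_y = 104, radius = 56, color = 'blue'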